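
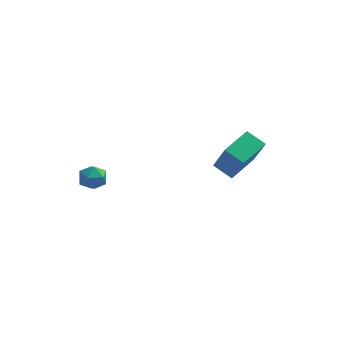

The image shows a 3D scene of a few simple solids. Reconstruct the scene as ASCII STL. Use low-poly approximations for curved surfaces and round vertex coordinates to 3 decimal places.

solid 
facet normal -0.994 -0.076 -0.078
outer loop
vertex -4.203 -3.246 -1.659
vertex -4.152 -3.967 -1.603
vertex -4.23 -3.562 -1.006
endloop
endfacet
facet normal -0.809 0.541 0.228
outer loop
vertex -4.203 -3.246 -1.659
vertex -4.23 -3.562 -1.006
vertex -3.848 -2.952 -1.098
endloop
endfacet
facet normal -0.387 0.895 -0.224
outer loop
vertex -4.203 -3.246 -1.659
vertex -3.848 -2.952 -1.098
vertex -3.534 -2.98 -1.752
endloop
endfacet
facet normal -0.310 0.496 -0.811
outer loop
vertex -4.203 -3.246 -1.659
vertex -3.534 -2.98 -1.752
vertex -3.722 -3.608 -2.064
endloop
endfacet
facet normal -0.685 -0.104 -0.721
outer loop
vertex -4.203 -3.246 -1.659
vertex -3.722 -3.608 -2.064
vertex -4.152 -3.967 -1.603
endloop
endfacet
facet normal -0.429 0.391 0.814
outer loop
vertex -3.848 -2.952 -1.098
vertex -4.23 -3.562 -1.006
vertex -3.578 -3.492 -0.696
endloop
endfacet
facet normal -0.729 -0.607 0.317
outer loop
vertex -4.23 -3.562 -1.006
vertex -4.152 -3.967 -1.603
vertex -3.766 -4.12 -1.008
endloop
endfacet
facet normal -0.230 -0.652 -0.722
outer loop
vertex -4.152 -3.967 -1.603
vertex -3.722 -3.608 -2.064
vertex -3.452 -4.148 -1.662
endloop
endfacet
facet normal 0.379 0.318 -0.869
outer loop
vertex -3.722 -3.608 -2.064
vertex -3.534 -2.98 -1.752
vertex -3.07 -3.538 -1.754
endloop
endfacet
facet normal 0.256 0.963 0.082
outer loop
vertex -3.534 -2.98 -1.752
vertex -3.848 -2.952 -1.098
vertex -3.148 -3.133 -1.157
endloop
endfacet
facet normal 0.310 -0.496 0.811
outer loop
vertex -3.097 -3.854 -1.101
vertex -3.578 -3.492 -0.696
vertex -3.766 -4.12 -1.008
endloop
endfacet
facet normal 0.387 -0.895 0.224
outer loop
vertex -3.097 -3.854 -1.101
vertex -3.766 -4.12 -1.008
vertex -3.452 -4.148 -1.662
endloop
endfacet
facet normal 0.809 -0.541 -0.228
outer loop
vertex -3.097 -3.854 -1.101
vertex -3.452 -4.148 -1.662
vertex -3.07 -3.538 -1.754
endloop
endfacet
facet normal 0.994 0.076 0.078
outer loop
vertex -3.097 -3.854 -1.101
vertex -3.07 -3.538 -1.754
vertex -3.148 -3.133 -1.157
endloop
endfacet
facet normal 0.685 0.104 0.721
outer loop
vertex -3.097 -3.854 -1.101
vertex -3.148 -3.133 -1.157
vertex -3.578 -3.492 -0.696
endloop
endfacet
facet normal -0.379 -0.318 0.869
outer loop
vertex -3.766 -4.12 -1.008
vertex -3.578 -3.492 -0.696
vertex -4.23 -3.562 -1.006
endloop
endfacet
facet normal -0.256 -0.963 -0.082
outer loop
vertex -3.452 -4.148 -1.662
vertex -3.766 -4.12 -1.008
vertex -4.152 -3.967 -1.603
endloop
endfacet
facet normal 0.429 -0.391 -0.814
outer loop
vertex -3.07 -3.538 -1.754
vertex -3.452 -4.148 -1.662
vertex -3.722 -3.608 -2.064
endloop
endfacet
facet normal 0.729 0.607 -0.317
outer loop
vertex -3.148 -3.133 -1.157
vertex -3.07 -3.538 -1.754
vertex -3.534 -2.98 -1.752
endloop
endfacet
facet normal 0.230 0.652 0.722
outer loop
vertex -3.578 -3.492 -0.696
vertex -3.148 -3.133 -1.157
vertex -3.848 -2.952 -1.098
endloop
endfacet
facet normal -0.326 0.387 -0.863
outer loop
vertex 0.989 1.561 -3.638
vertex 1.822 3.068 -3.277
vertex 1.914 1.175 -4.16
endloop
endfacet
facet normal -0.473 -0.856 -0.206
outer loop
vertex 2.538 0.432 -2.503
vertex 0.989 1.561 -3.638
vertex 1.914 1.175 -4.16
endloop
endfacet
facet normal -0.325 0.387 -0.863
outer loop
vertex 1.914 1.175 -4.16
vertex 1.822 3.068 -3.277
vertex 2.747 2.682 -3.798
endloop
endfacet
facet normal 0.819 -0.342 -0.462
outer loop
vertex 2.747 2.682 -3.798
vertex 2.538 0.432 -2.503
vertex 1.914 1.175 -4.16
endloop
endfacet
facet normal -0.819 0.342 0.462
outer loop
vertex 0.989 1.561 -3.638
vertex 2.446 2.325 -1.62
vertex 1.822 3.068 -3.277
endloop
endfacet
facet normal -0.473 -0.856 -0.206
outer loop
vertex 1.613 0.818 -1.982
vertex 0.989 1.561 -3.638
vertex 2.538 0.432 -2.503
endloop
endfacet
facet normal -0.819 0.342 0.462
outer loop
vertex 1.613 0.818 -1.982
vertex 2.446 2.325 -1.62
vertex 0.989 1.561 -3.638
endloop
endfacet
facet normal 0.473 0.857 0.206
outer loop
vertex 1.822 3.068 -3.277
vertex 2.446 2.325 -1.62
vertex 2.747 2.682 -3.798
endloop
endfacet
facet normal 0.818 -0.342 -0.462
outer loop
vertex 3.371 1.939 -2.142
vertex 2.538 0.432 -2.503
vertex 2.747 2.682 -3.798
endloop
endfacet
facet normal 0.474 0.856 0.206
outer loop
vertex 2.747 2.682 -3.798
vertex 2.446 2.325 -1.62
vertex 3.371 1.939 -2.142
endloop
endfacet
facet normal 0.325 -0.386 0.863
outer loop
vertex 3.371 1.939 -2.142
vertex 1.613 0.818 -1.982
vertex 2.538 0.432 -2.503
endloop
endfacet
facet normal 0.325 -0.387 0.863
outer loop
vertex 2.446 2.325 -1.62
vertex 1.613 0.818 -1.982
vertex 3.371 1.939 -2.142
endloop
endfacet

endsolid


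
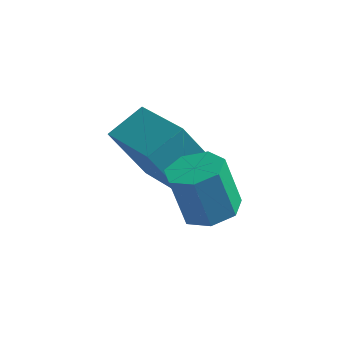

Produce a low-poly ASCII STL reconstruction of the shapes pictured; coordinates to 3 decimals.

solid 
facet normal -0.460 -0.216 0.861
outer loop
vertex -3.031 3.232 2.587
vertex -4.523 4.361 2.073
vertex -3.533 2.346 2.097
endloop
endfacet
facet normal 0.769 -0.582 0.265
outer loop
vertex -2.737 2.719 0.607
vertex -3.031 3.232 2.587
vertex -3.533 2.346 2.097
endloop
endfacet
facet normal -0.460 -0.216 0.861
outer loop
vertex -3.533 2.346 2.097
vertex -4.523 4.361 2.073
vertex -5.025 3.475 1.583
endloop
endfacet
facet normal -0.444 -0.784 -0.434
outer loop
vertex -5.025 3.475 1.583
vertex -2.737 2.719 0.607
vertex -3.533 2.346 2.097
endloop
endfacet
facet normal 0.444 0.784 0.434
outer loop
vertex -3.031 3.232 2.587
vertex -3.727 4.734 0.583
vertex -4.523 4.361 2.073
endloop
endfacet
facet normal 0.769 -0.582 0.265
outer loop
vertex -2.235 3.605 1.097
vertex -3.031 3.232 2.587
vertex -2.737 2.719 0.607
endloop
endfacet
facet normal 0.444 0.784 0.434
outer loop
vertex -2.235 3.605 1.097
vertex -3.727 4.734 0.583
vertex -3.031 3.232 2.587
endloop
endfacet
facet normal -0.769 0.582 -0.265
outer loop
vertex -4.523 4.361 2.073
vertex -3.727 4.734 0.583
vertex -5.025 3.475 1.583
endloop
endfacet
facet normal -0.444 -0.784 -0.434
outer loop
vertex -4.229 3.848 0.093
vertex -2.737 2.719 0.607
vertex -5.025 3.475 1.583
endloop
endfacet
facet normal -0.769 0.582 -0.265
outer loop
vertex -5.025 3.475 1.583
vertex -3.727 4.734 0.583
vertex -4.229 3.848 0.093
endloop
endfacet
facet normal 0.460 0.216 -0.861
outer loop
vertex -4.229 3.848 0.093
vertex -2.235 3.605 1.097
vertex -2.737 2.719 0.607
endloop
endfacet
facet normal 0.460 0.216 -0.861
outer loop
vertex -3.727 4.734 0.583
vertex -2.235 3.605 1.097
vertex -4.229 3.848 0.093
endloop
endfacet
facet normal 0.281 0.028 -0.959
outer loop
vertex -1.27 2.359 1.293
vertex -1.841 1.959 1.114
vertex -1.789 2.676 1.15
endloop
endfacet
facet normal 0.480 0.861 0.166
outer loop
vertex -1.27 2.359 1.293
vertex -1.789 2.676 1.15
vertex -1.668 2.321 2.646
endloop
endfacet
facet normal 0.480 0.861 0.166
outer loop
vertex -1.668 2.321 2.646
vertex -1.789 2.676 1.15
vertex -2.187 2.638 2.502
endloop
endfacet
facet normal -0.283 -0.028 0.959
outer loop
vertex -1.668 2.321 2.646
vertex -2.187 2.638 2.502
vertex -2.239 1.921 2.466
endloop
endfacet
facet normal 0.283 0.028 -0.959
outer loop
vertex -1.789 2.676 1.15
vertex -1.841 1.959 1.114
vertex -2.347 2.454 0.979
endloop
endfacet
facet normal -0.348 0.934 -0.076
outer loop
vertex -1.789 2.676 1.15
vertex -2.347 2.454 0.979
vertex -2.187 2.638 2.502
endloop
endfacet
facet normal -0.350 0.934 -0.076
outer loop
vertex -2.187 2.638 2.502
vertex -2.347 2.454 0.979
vertex -2.745 2.415 2.331
endloop
endfacet
facet normal -0.283 -0.028 0.959
outer loop
vertex -2.187 2.638 2.502
vertex -2.745 2.415 2.331
vertex -2.239 1.921 2.466
endloop
endfacet
facet normal 0.282 0.027 -0.959
outer loop
vertex -2.347 2.454 0.979
vertex -1.841 1.959 1.114
vertex -2.524 1.858 0.91
endloop
endfacet
facet normal -0.917 0.302 -0.261
outer loop
vertex -2.347 2.454 0.979
vertex -2.524 1.858 0.91
vertex -2.745 2.415 2.331
endloop
endfacet
facet normal -0.916 0.303 -0.261
outer loop
vertex -2.745 2.415 2.331
vertex -2.524 1.858 0.91
vertex -2.922 1.82 2.262
endloop
endfacet
facet normal -0.282 -0.027 0.959
outer loop
vertex -2.745 2.415 2.331
vertex -2.922 1.82 2.262
vertex -2.239 1.921 2.466
endloop
endfacet
facet normal 0.282 0.028 -0.959
outer loop
vertex -2.524 1.858 0.91
vertex -1.841 1.959 1.114
vertex -2.187 1.339 0.994
endloop
endfacet
facet normal -0.793 -0.555 -0.249
outer loop
vertex -2.524 1.858 0.91
vertex -2.187 1.339 0.994
vertex -2.922 1.82 2.262
endloop
endfacet
facet normal -0.793 -0.556 -0.249
outer loop
vertex -2.922 1.82 2.262
vertex -2.187 1.339 0.994
vertex -2.585 1.301 2.347
endloop
endfacet
facet normal -0.283 -0.026 0.959
outer loop
vertex -2.922 1.82 2.262
vertex -2.585 1.301 2.347
vertex -2.239 1.921 2.466
endloop
endfacet
facet normal 0.283 0.028 -0.959
outer loop
vertex -2.187 1.339 0.994
vertex -1.841 1.959 1.114
vertex -1.589 1.287 1.169
endloop
endfacet
facet normal -0.072 -0.996 -0.049
outer loop
vertex -2.187 1.339 0.994
vertex -1.589 1.287 1.169
vertex -2.585 1.301 2.347
endloop
endfacet
facet normal -0.074 -0.996 -0.050
outer loop
vertex -2.585 1.301 2.347
vertex -1.589 1.287 1.169
vertex -1.987 1.248 2.521
endloop
endfacet
facet normal -0.281 -0.027 0.959
outer loop
vertex -2.585 1.301 2.347
vertex -1.987 1.248 2.521
vertex -2.239 1.921 2.466
endloop
endfacet
facet normal 0.282 0.027 -0.959
outer loop
vertex -1.589 1.287 1.169
vertex -1.841 1.959 1.114
vertex -1.181 1.741 1.302
endloop
endfacet
facet normal 0.703 -0.686 0.187
outer loop
vertex -1.589 1.287 1.169
vertex -1.181 1.741 1.302
vertex -1.987 1.248 2.521
endloop
endfacet
facet normal 0.703 -0.686 0.187
outer loop
vertex -1.987 1.248 2.521
vertex -1.181 1.741 1.302
vertex -1.579 1.702 2.654
endloop
endfacet
facet normal -0.282 -0.027 0.959
outer loop
vertex -1.987 1.248 2.521
vertex -1.579 1.702 2.654
vertex -2.239 1.921 2.466
endloop
endfacet
facet normal 0.282 0.027 -0.959
outer loop
vertex -1.181 1.741 1.302
vertex -1.841 1.959 1.114
vertex -1.27 2.359 1.293
endloop
endfacet
facet normal 0.949 0.141 0.283
outer loop
vertex -1.181 1.741 1.302
vertex -1.27 2.359 1.293
vertex -1.579 1.702 2.654
endloop
endfacet
facet normal 0.949 0.140 0.283
outer loop
vertex -1.579 1.702 2.654
vertex -1.27 2.359 1.293
vertex -1.668 2.321 2.646
endloop
endfacet
facet normal -0.282 -0.028 0.959
outer loop
vertex -1.579 1.702 2.654
vertex -1.668 2.321 2.646
vertex -2.239 1.921 2.466
endloop
endfacet

endsolid


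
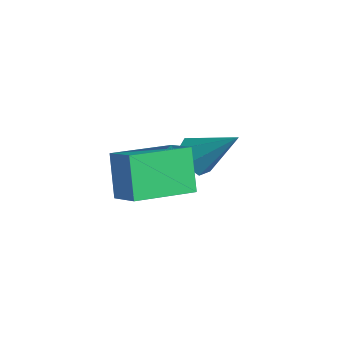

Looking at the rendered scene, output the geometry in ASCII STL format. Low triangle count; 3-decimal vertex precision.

solid 
facet normal -0.522 0.404 0.751
outer loop
vertex 0.522 -2.597 1.194
vertex 1.218 -0.739 0.678
vertex -0.456 -2.442 0.431
endloop
endfacet
facet normal -0.340 -0.906 0.252
outer loop
vertex 0.342 -3.061 -0.718
vertex 0.522 -2.597 1.194
vertex -0.456 -2.442 0.431
endloop
endfacet
facet normal -0.522 0.404 0.752
outer loop
vertex -0.456 -2.442 0.431
vertex 1.218 -0.739 0.678
vertex 0.24 -0.584 -0.084
endloop
endfacet
facet normal -0.782 0.124 -0.610
outer loop
vertex 0.24 -0.584 -0.084
vertex 0.342 -3.061 -0.718
vertex -0.456 -2.442 0.431
endloop
endfacet
facet normal 0.783 -0.124 0.610
outer loop
vertex 0.522 -2.597 1.194
vertex 2.016 -1.358 -0.471
vertex 1.218 -0.739 0.678
endloop
endfacet
facet normal -0.340 -0.906 0.252
outer loop
vertex 1.32 -3.216 0.044
vertex 0.522 -2.597 1.194
vertex 0.342 -3.061 -0.718
endloop
endfacet
facet normal 0.783 -0.124 0.610
outer loop
vertex 1.32 -3.216 0.044
vertex 2.016 -1.358 -0.471
vertex 0.522 -2.597 1.194
endloop
endfacet
facet normal 0.340 0.906 -0.252
outer loop
vertex 1.218 -0.739 0.678
vertex 2.016 -1.358 -0.471
vertex 0.24 -0.584 -0.084
endloop
endfacet
facet normal -0.783 0.124 -0.610
outer loop
vertex 1.038 -1.203 -1.234
vertex 0.342 -3.061 -0.718
vertex 0.24 -0.584 -0.084
endloop
endfacet
facet normal 0.340 0.906 -0.252
outer loop
vertex 0.24 -0.584 -0.084
vertex 2.016 -1.358 -0.471
vertex 1.038 -1.203 -1.234
endloop
endfacet
facet normal 0.521 -0.404 -0.752
outer loop
vertex 1.038 -1.203 -1.234
vertex 1.32 -3.216 0.044
vertex 0.342 -3.061 -0.718
endloop
endfacet
facet normal 0.522 -0.404 -0.751
outer loop
vertex 2.016 -1.358 -0.471
vertex 1.32 -3.216 0.044
vertex 1.038 -1.203 -1.234
endloop
endfacet
facet normal -0.600 -0.411 -0.686
outer loop
vertex 0.281 0.596 -2.594
vertex -0.281 1.011 -2.351
vertex 0.214 1.168 -2.878
endloop
endfacet
facet normal 0.950 -0.042 -0.308
outer loop
vertex 0.281 0.596 -2.594
vertex 0.214 1.168 -2.878
vertex 0.821 1.769 -1.089
endloop
endfacet
facet normal -0.599 -0.414 -0.686
outer loop
vertex 0.214 1.168 -2.878
vertex -0.281 1.011 -2.351
vertex -0.227 1.621 -2.766
endloop
endfacet
facet normal 0.592 0.682 -0.430
outer loop
vertex 0.214 1.168 -2.878
vertex -0.227 1.621 -2.766
vertex 0.821 1.769 -1.089
endloop
endfacet
facet normal -0.599 -0.413 -0.686
outer loop
vertex -0.227 1.621 -2.766
vertex -0.281 1.011 -2.351
vertex -0.709 1.615 -2.341
endloop
endfacet
facet normal -0.058 0.997 -0.052
outer loop
vertex -0.227 1.621 -2.766
vertex -0.709 1.615 -2.341
vertex 0.821 1.769 -1.089
endloop
endfacet
facet normal -0.599 -0.413 -0.686
outer loop
vertex -0.709 1.615 -2.341
vertex -0.281 1.011 -2.351
vertex -0.869 1.154 -1.924
endloop
endfacet
facet normal -0.511 0.667 0.542
outer loop
vertex -0.709 1.615 -2.341
vertex -0.869 1.154 -1.924
vertex 0.821 1.769 -1.089
endloop
endfacet
facet normal -0.599 -0.412 -0.687
outer loop
vertex -0.869 1.154 -1.924
vertex -0.281 1.011 -2.351
vertex -0.587 0.585 -1.829
endloop
endfacet
facet normal -0.425 -0.060 0.903
outer loop
vertex -0.869 1.154 -1.924
vertex -0.587 0.585 -1.829
vertex 0.821 1.769 -1.089
endloop
endfacet
facet normal -0.599 -0.411 -0.687
outer loop
vertex -0.587 0.585 -1.829
vertex -0.281 1.011 -2.351
vertex -0.075 0.337 -2.127
endloop
endfacet
facet normal 0.135 -0.635 0.760
outer loop
vertex -0.587 0.585 -1.829
vertex -0.075 0.337 -2.127
vertex 0.821 1.769 -1.089
endloop
endfacet
facet normal -0.600 -0.411 -0.686
outer loop
vertex -0.075 0.337 -2.127
vertex -0.281 1.011 -2.351
vertex 0.281 0.596 -2.594
endloop
endfacet
facet normal 0.747 -0.627 0.221
outer loop
vertex -0.075 0.337 -2.127
vertex 0.281 0.596 -2.594
vertex 0.821 1.769 -1.089
endloop
endfacet

endsolid


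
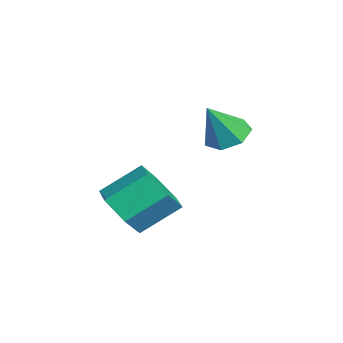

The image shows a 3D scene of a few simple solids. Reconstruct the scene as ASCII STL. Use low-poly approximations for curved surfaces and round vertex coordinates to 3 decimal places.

solid 
facet normal 0.083 -0.805 -0.587
outer loop
vertex -2.704 -0.151 -3.363
vertex -3.77 -0.205 -3.439
vertex -3.211 0.369 -4.148
endloop
endfacet
facet normal 0.877 0.339 -0.342
outer loop
vertex -2.704 -0.151 -3.363
vertex -3.211 0.369 -4.148
vertex -2.844 1.218 -2.365
endloop
endfacet
facet normal 0.877 0.338 -0.342
outer loop
vertex -2.844 1.218 -2.365
vertex -3.211 0.369 -4.148
vertex -3.351 1.738 -3.151
endloop
endfacet
facet normal -0.082 0.806 0.586
outer loop
vertex -2.844 1.218 -2.365
vertex -3.351 1.738 -3.151
vertex -3.91 1.165 -2.441
endloop
endfacet
facet normal 0.082 -0.805 -0.587
outer loop
vertex -3.211 0.369 -4.148
vertex -3.77 -0.205 -3.439
vertex -4.277 0.316 -4.224
endloop
endfacet
facet normal 0.028 0.590 -0.807
outer loop
vertex -3.211 0.369 -4.148
vertex -4.277 0.316 -4.224
vertex -3.351 1.738 -3.151
endloop
endfacet
facet normal 0.028 0.590 -0.807
outer loop
vertex -3.351 1.738 -3.151
vertex -4.277 0.316 -4.224
vertex -4.417 1.685 -3.227
endloop
endfacet
facet normal -0.082 0.806 0.586
outer loop
vertex -3.351 1.738 -3.151
vertex -4.417 1.685 -3.227
vertex -3.91 1.165 -2.441
endloop
endfacet
facet normal 0.082 -0.805 -0.587
outer loop
vertex -4.277 0.316 -4.224
vertex -3.77 -0.205 -3.439
vertex -4.836 -0.258 -3.515
endloop
endfacet
facet normal -0.849 0.252 -0.465
outer loop
vertex -4.277 0.316 -4.224
vertex -4.836 -0.258 -3.515
vertex -4.417 1.685 -3.227
endloop
endfacet
facet normal -0.849 0.252 -0.465
outer loop
vertex -4.417 1.685 -3.227
vertex -4.836 -0.258 -3.515
vertex -4.976 1.111 -2.517
endloop
endfacet
facet normal -0.083 0.806 0.586
outer loop
vertex -4.417 1.685 -3.227
vertex -4.976 1.111 -2.517
vertex -3.91 1.165 -2.441
endloop
endfacet
facet normal 0.082 -0.806 -0.586
outer loop
vertex -4.836 -0.258 -3.515
vertex -3.77 -0.205 -3.439
vertex -4.329 -0.778 -2.729
endloop
endfacet
facet normal -0.877 -0.339 0.342
outer loop
vertex -4.836 -0.258 -3.515
vertex -4.329 -0.778 -2.729
vertex -4.976 1.111 -2.517
endloop
endfacet
facet normal -0.877 -0.339 0.342
outer loop
vertex -4.976 1.111 -2.517
vertex -4.329 -0.778 -2.729
vertex -4.469 0.591 -1.732
endloop
endfacet
facet normal -0.083 0.805 0.587
outer loop
vertex -4.976 1.111 -2.517
vertex -4.469 0.591 -1.732
vertex -3.91 1.165 -2.441
endloop
endfacet
facet normal 0.082 -0.806 -0.586
outer loop
vertex -4.329 -0.778 -2.729
vertex -3.77 -0.205 -3.439
vertex -3.263 -0.725 -2.653
endloop
endfacet
facet normal -0.028 -0.590 0.807
outer loop
vertex -4.329 -0.778 -2.729
vertex -3.263 -0.725 -2.653
vertex -4.469 0.591 -1.732
endloop
endfacet
facet normal -0.028 -0.590 0.807
outer loop
vertex -4.469 0.591 -1.732
vertex -3.263 -0.725 -2.653
vertex -3.403 0.644 -1.656
endloop
endfacet
facet normal -0.082 0.805 0.587
outer loop
vertex -4.469 0.591 -1.732
vertex -3.403 0.644 -1.656
vertex -3.91 1.165 -2.441
endloop
endfacet
facet normal 0.083 -0.806 -0.586
outer loop
vertex -3.263 -0.725 -2.653
vertex -3.77 -0.205 -3.439
vertex -2.704 -0.151 -3.363
endloop
endfacet
facet normal 0.849 -0.252 0.465
outer loop
vertex -3.263 -0.725 -2.653
vertex -2.704 -0.151 -3.363
vertex -3.403 0.644 -1.656
endloop
endfacet
facet normal 0.849 -0.252 0.465
outer loop
vertex -3.403 0.644 -1.656
vertex -2.704 -0.151 -3.363
vertex -2.844 1.218 -2.365
endloop
endfacet
facet normal -0.082 0.805 0.587
outer loop
vertex -3.403 0.644 -1.656
vertex -2.844 1.218 -2.365
vertex -3.91 1.165 -2.441
endloop
endfacet
facet normal -0.280 0.459 -0.843
outer loop
vertex -3.307 2.94 -0.715
vertex -3.975 3.26 -0.319
vertex -3.206 3.588 -0.396
endloop
endfacet
facet normal 0.979 -0.190 0.076
outer loop
vertex -3.307 2.94 -0.715
vertex -3.206 3.588 -0.396
vertex -3.525 2.52 1.039
endloop
endfacet
facet normal -0.281 0.460 -0.842
outer loop
vertex -3.206 3.588 -0.396
vertex -3.975 3.26 -0.319
vertex -3.684 3.988 -0.018
endloop
endfacet
facet normal 0.754 0.436 0.492
outer loop
vertex -3.206 3.588 -0.396
vertex -3.684 3.988 -0.018
vertex -3.525 2.52 1.039
endloop
endfacet
facet normal -0.280 0.460 -0.843
outer loop
vertex -3.684 3.988 -0.018
vertex -3.975 3.26 -0.319
vertex -4.382 3.84 0.133
endloop
endfacet
facet normal 0.050 0.587 0.808
outer loop
vertex -3.684 3.988 -0.018
vertex -4.382 3.84 0.133
vertex -3.525 2.52 1.039
endloop
endfacet
facet normal -0.281 0.460 -0.843
outer loop
vertex -4.382 3.84 0.133
vertex -3.975 3.26 -0.319
vertex -4.773 3.255 -0.056
endloop
endfacet
facet normal -0.601 0.148 0.785
outer loop
vertex -4.382 3.84 0.133
vertex -4.773 3.255 -0.056
vertex -3.525 2.52 1.039
endloop
endfacet
facet normal -0.281 0.460 -0.843
outer loop
vertex -4.773 3.255 -0.056
vertex -3.975 3.26 -0.319
vertex -4.564 2.673 -0.443
endloop
endfacet
facet normal -0.710 -0.548 0.441
outer loop
vertex -4.773 3.255 -0.056
vertex -4.564 2.673 -0.443
vertex -3.525 2.52 1.039
endloop
endfacet
facet normal -0.280 0.459 -0.843
outer loop
vertex -4.564 2.673 -0.443
vertex -3.975 3.26 -0.319
vertex -3.912 2.533 -0.736
endloop
endfacet
facet normal -0.195 -0.980 0.035
outer loop
vertex -4.564 2.673 -0.443
vertex -3.912 2.533 -0.736
vertex -3.525 2.52 1.039
endloop
endfacet
facet normal -0.280 0.459 -0.843
outer loop
vertex -3.912 2.533 -0.736
vertex -3.975 3.26 -0.319
vertex -3.307 2.94 -0.715
endloop
endfacet
facet normal 0.557 -0.821 -0.127
outer loop
vertex -3.912 2.533 -0.736
vertex -3.307 2.94 -0.715
vertex -3.525 2.52 1.039
endloop
endfacet

endsolid


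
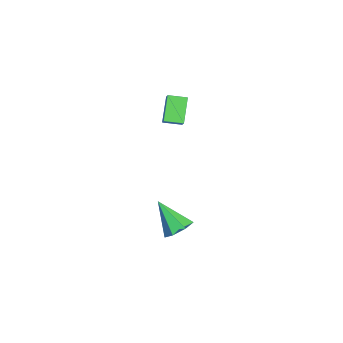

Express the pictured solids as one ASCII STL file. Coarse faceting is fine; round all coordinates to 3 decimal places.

solid 
facet normal 0.451 0.542 -0.709
outer loop
vertex 4.673 -1.197 -4.558
vertex 4.26 -0.513 -4.298
vertex 5.007 -0.802 -4.044
endloop
endfacet
facet normal 0.546 -0.797 0.258
outer loop
vertex 4.673 -1.197 -4.558
vertex 5.007 -0.802 -4.044
vertex 3.4 -1.547 -2.942
endloop
endfacet
facet normal 0.451 0.541 -0.710
outer loop
vertex 5.007 -0.802 -4.044
vertex 4.26 -0.513 -4.298
vertex 4.779 -0.189 -3.722
endloop
endfacet
facet normal 0.611 -0.178 0.771
outer loop
vertex 5.007 -0.802 -4.044
vertex 4.779 -0.189 -3.722
vertex 3.4 -1.547 -2.942
endloop
endfacet
facet normal 0.451 0.541 -0.710
outer loop
vertex 4.779 -0.189 -3.722
vertex 4.26 -0.513 -4.298
vertex 4.16 0.18 -3.834
endloop
endfacet
facet normal 0.091 0.425 0.901
outer loop
vertex 4.779 -0.189 -3.722
vertex 4.16 0.18 -3.834
vertex 3.4 -1.547 -2.942
endloop
endfacet
facet normal 0.451 0.541 -0.710
outer loop
vertex 4.16 0.18 -3.834
vertex 4.26 -0.513 -4.298
vertex 3.617 0.027 -4.295
endloop
endfacet
facet normal -0.623 0.558 0.549
outer loop
vertex 4.16 0.18 -3.834
vertex 3.617 0.027 -4.295
vertex 3.4 -1.547 -2.942
endloop
endfacet
facet normal 0.451 0.541 -0.710
outer loop
vertex 3.617 0.027 -4.295
vertex 4.26 -0.513 -4.298
vertex 3.558 -0.533 -4.759
endloop
endfacet
facet normal -0.993 0.120 -0.019
outer loop
vertex 3.617 0.027 -4.295
vertex 3.558 -0.533 -4.759
vertex 3.4 -1.547 -2.942
endloop
endfacet
facet normal 0.451 0.541 -0.710
outer loop
vertex 3.558 -0.533 -4.759
vertex 4.26 -0.513 -4.298
vertex 4.028 -1.077 -4.875
endloop
endfacet
facet normal -0.739 -0.559 -0.376
outer loop
vertex 3.558 -0.533 -4.759
vertex 4.028 -1.077 -4.875
vertex 3.4 -1.547 -2.942
endloop
endfacet
facet normal 0.450 0.542 -0.710
outer loop
vertex 4.028 -1.077 -4.875
vertex 4.26 -0.513 -4.298
vertex 4.673 -1.197 -4.558
endloop
endfacet
facet normal -0.055 -0.966 -0.253
outer loop
vertex 4.028 -1.077 -4.875
vertex 4.673 -1.197 -4.558
vertex 3.4 -1.547 -2.942
endloop
endfacet
facet normal -0.687 -0.100 -0.720
outer loop
vertex 0.469 -1.199 2.527
vertex 0.483 -0.24 2.381
vertex 1.559 -1.369 1.511
endloop
endfacet
facet normal -0.015 -0.989 0.150
outer loop
vertex 2.177 -1.28 2.159
vertex 0.469 -1.199 2.527
vertex 1.559 -1.369 1.511
endloop
endfacet
facet normal -0.687 -0.100 -0.720
outer loop
vertex 1.559 -1.369 1.511
vertex 0.483 -0.24 2.381
vertex 1.573 -0.41 1.365
endloop
endfacet
facet normal 0.727 -0.114 -0.677
outer loop
vertex 1.573 -0.41 1.365
vertex 2.177 -1.28 2.159
vertex 1.559 -1.369 1.511
endloop
endfacet
facet normal -0.727 0.114 0.677
outer loop
vertex 0.469 -1.199 2.527
vertex 1.101 -0.151 3.029
vertex 0.483 -0.24 2.381
endloop
endfacet
facet normal -0.015 -0.989 0.150
outer loop
vertex 1.087 -1.11 3.175
vertex 0.469 -1.199 2.527
vertex 2.177 -1.28 2.159
endloop
endfacet
facet normal -0.727 0.114 0.677
outer loop
vertex 1.087 -1.11 3.175
vertex 1.101 -0.151 3.029
vertex 0.469 -1.199 2.527
endloop
endfacet
facet normal 0.015 0.989 -0.150
outer loop
vertex 0.483 -0.24 2.381
vertex 1.101 -0.151 3.029
vertex 1.573 -0.41 1.365
endloop
endfacet
facet normal 0.727 -0.114 -0.677
outer loop
vertex 2.191 -0.321 2.013
vertex 2.177 -1.28 2.159
vertex 1.573 -0.41 1.365
endloop
endfacet
facet normal 0.015 0.989 -0.150
outer loop
vertex 1.573 -0.41 1.365
vertex 1.101 -0.151 3.029
vertex 2.191 -0.321 2.013
endloop
endfacet
facet normal 0.687 0.100 0.720
outer loop
vertex 2.191 -0.321 2.013
vertex 1.087 -1.11 3.175
vertex 2.177 -1.28 2.159
endloop
endfacet
facet normal 0.687 0.100 0.720
outer loop
vertex 1.101 -0.151 3.029
vertex 1.087 -1.11 3.175
vertex 2.191 -0.321 2.013
endloop
endfacet

endsolid


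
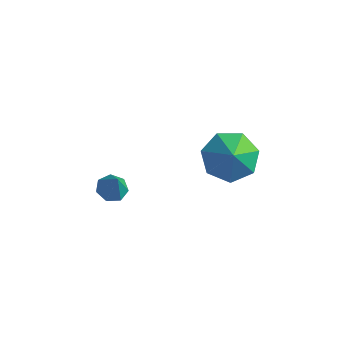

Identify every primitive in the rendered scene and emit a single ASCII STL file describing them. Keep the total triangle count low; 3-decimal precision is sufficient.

solid 
facet normal -0.372 0.169 -0.913
outer loop
vertex -1.276 -0.172 -2.935
vertex -1.829 0.019 -2.674
vertex -1.314 0.37 -2.819
endloop
endfacet
facet normal 0.995 0.051 0.086
outer loop
vertex -1.276 -0.172 -2.935
vertex -1.314 0.37 -2.819
vertex -1.391 -0.179 -1.606
endloop
endfacet
facet normal -0.372 0.169 -0.913
outer loop
vertex -1.314 0.37 -2.819
vertex -1.829 0.019 -2.674
vertex -1.739 0.648 -2.594
endloop
endfacet
facet normal 0.636 0.687 0.351
outer loop
vertex -1.314 0.37 -2.819
vertex -1.739 0.648 -2.594
vertex -1.391 -0.179 -1.606
endloop
endfacet
facet normal -0.375 0.170 -0.912
outer loop
vertex -1.739 0.648 -2.594
vertex -1.829 0.019 -2.674
vertex -2.232 0.451 -2.428
endloop
endfacet
facet normal -0.079 0.751 0.656
outer loop
vertex -1.739 0.648 -2.594
vertex -2.232 0.451 -2.428
vertex -1.391 -0.179 -1.606
endloop
endfacet
facet normal -0.374 0.170 -0.912
outer loop
vertex -2.232 0.451 -2.428
vertex -1.829 0.019 -2.674
vertex -2.421 -0.071 -2.448
endloop
endfacet
facet normal -0.609 0.191 0.770
outer loop
vertex -2.232 0.451 -2.428
vertex -2.421 -0.071 -2.448
vertex -1.391 -0.179 -1.606
endloop
endfacet
facet normal -0.374 0.168 -0.912
outer loop
vertex -2.421 -0.071 -2.448
vertex -1.829 0.019 -2.674
vertex -2.164 -0.525 -2.637
endloop
endfacet
facet normal -0.556 -0.568 0.607
outer loop
vertex -2.421 -0.071 -2.448
vertex -2.164 -0.525 -2.637
vertex -1.391 -0.179 -1.606
endloop
endfacet
facet normal -0.374 0.168 -0.912
outer loop
vertex -2.164 -0.525 -2.637
vertex -1.829 0.019 -2.674
vertex -1.655 -0.57 -2.854
endloop
endfacet
facet normal 0.040 -0.956 0.291
outer loop
vertex -2.164 -0.525 -2.637
vertex -1.655 -0.57 -2.854
vertex -1.391 -0.179 -1.606
endloop
endfacet
facet normal -0.372 0.169 -0.913
outer loop
vertex -1.655 -0.57 -2.854
vertex -1.829 0.019 -2.674
vertex -1.276 -0.172 -2.935
endloop
endfacet
facet normal 0.729 -0.682 0.059
outer loop
vertex -1.655 -0.57 -2.854
vertex -1.276 -0.172 -2.935
vertex -1.391 -0.179 -1.606
endloop
endfacet
facet normal -0.426 0.483 -0.765
outer loop
vertex 3.263 0.427 0.719
vertex 2.773 1.094 1.413
vertex 3.74 1.203 0.943
endloop
endfacet
facet normal 0.854 -0.519 -0.020
outer loop
vertex 3.263 0.427 0.719
vertex 3.74 1.203 0.943
vertex 3.327 0.466 2.407
endloop
endfacet
facet normal -0.426 0.483 -0.765
outer loop
vertex 3.74 1.203 0.943
vertex 2.773 1.094 1.413
vertex 3.488 1.896 1.521
endloop
endfacet
facet normal 0.947 0.086 0.310
outer loop
vertex 3.74 1.203 0.943
vertex 3.488 1.896 1.521
vertex 3.327 0.466 2.407
endloop
endfacet
facet normal -0.427 0.483 -0.765
outer loop
vertex 3.488 1.896 1.521
vertex 2.773 1.094 1.413
vertex 2.699 1.986 2.018
endloop
endfacet
facet normal 0.520 0.407 0.751
outer loop
vertex 3.488 1.896 1.521
vertex 2.699 1.986 2.018
vertex 3.327 0.466 2.407
endloop
endfacet
facet normal -0.426 0.483 -0.765
outer loop
vertex 2.699 1.986 2.018
vertex 2.773 1.094 1.413
vertex 1.965 1.404 2.059
endloop
endfacet
facet normal -0.108 0.204 0.973
outer loop
vertex 2.699 1.986 2.018
vertex 1.965 1.404 2.059
vertex 3.327 0.466 2.407
endloop
endfacet
facet normal -0.426 0.484 -0.765
outer loop
vertex 1.965 1.404 2.059
vertex 2.773 1.094 1.413
vertex 1.84 0.589 1.613
endloop
endfacet
facet normal -0.461 -0.370 0.806
outer loop
vertex 1.965 1.404 2.059
vertex 1.84 0.589 1.613
vertex 3.327 0.466 2.407
endloop
endfacet
facet normal -0.426 0.483 -0.765
outer loop
vertex 1.84 0.589 1.613
vertex 2.773 1.094 1.413
vertex 2.418 0.154 1.017
endloop
endfacet
facet normal -0.275 -0.884 0.378
outer loop
vertex 1.84 0.589 1.613
vertex 2.418 0.154 1.017
vertex 3.327 0.466 2.407
endloop
endfacet
facet normal -0.426 0.483 -0.765
outer loop
vertex 2.418 0.154 1.017
vertex 2.773 1.094 1.413
vertex 3.263 0.427 0.719
endloop
endfacet
facet normal 0.311 -0.950 0.010
outer loop
vertex 2.418 0.154 1.017
vertex 3.263 0.427 0.719
vertex 3.327 0.466 2.407
endloop
endfacet

endsolid


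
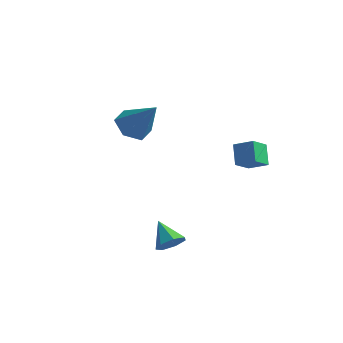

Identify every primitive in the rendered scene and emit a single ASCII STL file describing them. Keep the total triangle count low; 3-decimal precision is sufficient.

solid 
facet normal -0.899 -0.085 -0.429
outer loop
vertex 2.651 2.456 -0.231
vertex 2.168 3.201 0.635
vertex 2.893 3.425 -0.931
endloop
endfacet
facet normal 0.389 -0.601 -0.698
outer loop
vertex 3.892 3.519 -0.455
vertex 2.651 2.456 -0.231
vertex 2.893 3.425 -0.931
endloop
endfacet
facet normal -0.899 -0.085 -0.429
outer loop
vertex 2.893 3.425 -0.931
vertex 2.168 3.201 0.635
vertex 2.41 4.17 -0.065
endloop
endfacet
facet normal 0.198 0.795 -0.573
outer loop
vertex 2.41 4.17 -0.065
vertex 3.892 3.519 -0.455
vertex 2.893 3.425 -0.931
endloop
endfacet
facet normal -0.198 -0.795 0.573
outer loop
vertex 2.651 2.456 -0.231
vertex 3.167 3.295 1.111
vertex 2.168 3.201 0.635
endloop
endfacet
facet normal 0.389 -0.601 -0.698
outer loop
vertex 3.65 2.55 0.245
vertex 2.651 2.456 -0.231
vertex 3.892 3.519 -0.455
endloop
endfacet
facet normal -0.198 -0.795 0.573
outer loop
vertex 3.65 2.55 0.245
vertex 3.167 3.295 1.111
vertex 2.651 2.456 -0.231
endloop
endfacet
facet normal -0.389 0.601 0.698
outer loop
vertex 2.168 3.201 0.635
vertex 3.167 3.295 1.111
vertex 2.41 4.17 -0.065
endloop
endfacet
facet normal 0.198 0.795 -0.573
outer loop
vertex 3.409 4.264 0.411
vertex 3.892 3.519 -0.455
vertex 2.41 4.17 -0.065
endloop
endfacet
facet normal -0.389 0.601 0.698
outer loop
vertex 2.41 4.17 -0.065
vertex 3.167 3.295 1.111
vertex 3.409 4.264 0.411
endloop
endfacet
facet normal 0.899 0.085 0.429
outer loop
vertex 3.409 4.264 0.411
vertex 3.65 2.55 0.245
vertex 3.892 3.519 -0.455
endloop
endfacet
facet normal 0.899 0.085 0.429
outer loop
vertex 3.167 3.295 1.111
vertex 3.65 2.55 0.245
vertex 3.409 4.264 0.411
endloop
endfacet
facet normal 0.691 -0.434 -0.578
outer loop
vertex 2.632 -2.62 -2.277
vertex 2.078 -2.879 -2.745
vertex 2.465 -2.214 -2.781
endloop
endfacet
facet normal 0.319 0.787 0.528
outer loop
vertex 2.632 -2.62 -2.277
vertex 2.465 -2.214 -2.781
vertex 1.062 -2.241 -1.895
endloop
endfacet
facet normal 0.691 -0.433 -0.579
outer loop
vertex 2.465 -2.214 -2.781
vertex 2.078 -2.879 -2.745
vertex 2.006 -2.309 -3.258
endloop
endfacet
facet normal -0.089 0.990 -0.111
outer loop
vertex 2.465 -2.214 -2.781
vertex 2.006 -2.309 -3.258
vertex 1.062 -2.241 -1.895
endloop
endfacet
facet normal 0.691 -0.433 -0.579
outer loop
vertex 2.006 -2.309 -3.258
vertex 2.078 -2.879 -2.745
vertex 1.602 -2.833 -3.348
endloop
endfacet
facet normal -0.652 0.586 -0.481
outer loop
vertex 2.006 -2.309 -3.258
vertex 1.602 -2.833 -3.348
vertex 1.062 -2.241 -1.895
endloop
endfacet
facet normal 0.691 -0.433 -0.579
outer loop
vertex 1.602 -2.833 -3.348
vertex 2.078 -2.879 -2.745
vertex 1.556 -3.391 -2.985
endloop
endfacet
facet normal -0.946 -0.119 -0.303
outer loop
vertex 1.602 -2.833 -3.348
vertex 1.556 -3.391 -2.985
vertex 1.062 -2.241 -1.895
endloop
endfacet
facet normal 0.691 -0.433 -0.579
outer loop
vertex 1.556 -3.391 -2.985
vertex 2.078 -2.879 -2.745
vertex 1.903 -3.564 -2.441
endloop
endfacet
facet normal -0.750 -0.596 0.289
outer loop
vertex 1.556 -3.391 -2.985
vertex 1.903 -3.564 -2.441
vertex 1.062 -2.241 -1.895
endloop
endfacet
facet normal 0.691 -0.433 -0.579
outer loop
vertex 1.903 -3.564 -2.441
vertex 2.078 -2.879 -2.745
vertex 2.382 -3.221 -2.126
endloop
endfacet
facet normal -0.211 -0.485 0.849
outer loop
vertex 1.903 -3.564 -2.441
vertex 2.382 -3.221 -2.126
vertex 1.062 -2.241 -1.895
endloop
endfacet
facet normal 0.691 -0.433 -0.579
outer loop
vertex 2.382 -3.221 -2.126
vertex 2.078 -2.879 -2.745
vertex 2.632 -2.62 -2.277
endloop
endfacet
facet normal 0.264 0.130 0.956
outer loop
vertex 2.382 -3.221 -2.126
vertex 2.632 -2.62 -2.277
vertex 1.062 -2.241 -1.895
endloop
endfacet
facet normal -0.632 0.076 -0.771
outer loop
vertex -1.303 1.459 1.56
vertex -1.966 0.853 2.044
vertex -2.007 1.864 2.177
endloop
endfacet
facet normal 0.565 0.818 0.107
outer loop
vertex -1.303 1.459 1.56
vertex -2.007 1.864 2.177
vertex -0.594 0.687 3.716
endloop
endfacet
facet normal -0.632 0.076 -0.771
outer loop
vertex -2.007 1.864 2.177
vertex -1.966 0.853 2.044
vertex -2.67 1.258 2.661
endloop
endfacet
facet normal -0.152 0.713 0.685
outer loop
vertex -2.007 1.864 2.177
vertex -2.67 1.258 2.661
vertex -0.594 0.687 3.716
endloop
endfacet
facet normal -0.632 0.077 -0.771
outer loop
vertex -2.67 1.258 2.661
vertex -1.966 0.853 2.044
vertex -2.629 0.248 2.527
endloop
endfacet
facet normal -0.478 -0.135 0.868
outer loop
vertex -2.67 1.258 2.661
vertex -2.629 0.248 2.527
vertex -0.594 0.687 3.716
endloop
endfacet
facet normal -0.632 0.077 -0.771
outer loop
vertex -2.629 0.248 2.527
vertex -1.966 0.853 2.044
vertex -1.925 -0.157 1.91
endloop
endfacet
facet normal -0.088 -0.876 0.474
outer loop
vertex -2.629 0.248 2.527
vertex -1.925 -0.157 1.91
vertex -0.594 0.687 3.716
endloop
endfacet
facet normal -0.633 0.077 -0.771
outer loop
vertex -1.925 -0.157 1.91
vertex -1.966 0.853 2.044
vertex -1.262 0.448 1.426
endloop
endfacet
facet normal 0.628 -0.771 -0.103
outer loop
vertex -1.925 -0.157 1.91
vertex -1.262 0.448 1.426
vertex -0.594 0.687 3.716
endloop
endfacet
facet normal -0.633 0.077 -0.771
outer loop
vertex -1.262 0.448 1.426
vertex -1.966 0.853 2.044
vertex -1.303 1.459 1.56
endloop
endfacet
facet normal 0.955 0.077 -0.287
outer loop
vertex -1.262 0.448 1.426
vertex -1.303 1.459 1.56
vertex -0.594 0.687 3.716
endloop
endfacet

endsolid


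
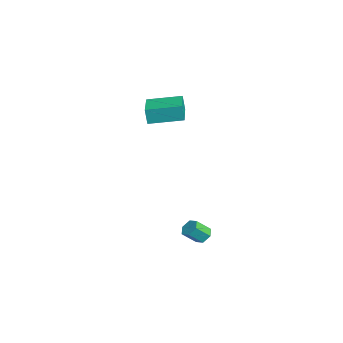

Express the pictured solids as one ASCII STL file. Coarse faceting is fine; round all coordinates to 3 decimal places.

solid 
facet normal -0.973 0.209 -0.101
outer loop
vertex -4.408 0.064 2.914
vertex -4.044 1.89 3.177
vertex -4.288 0.174 1.988
endloop
endfacet
facet normal -0.194 -0.971 -0.140
outer loop
vertex -2.216 -0.27 2.203
vertex -4.408 0.064 2.914
vertex -4.288 0.174 1.988
endloop
endfacet
facet normal -0.973 0.209 -0.101
outer loop
vertex -4.288 0.174 1.988
vertex -4.044 1.89 3.177
vertex -3.924 1.999 2.251
endloop
endfacet
facet normal 0.127 0.117 -0.985
outer loop
vertex -3.924 1.999 2.251
vertex -2.216 -0.27 2.203
vertex -4.288 0.174 1.988
endloop
endfacet
facet normal -0.127 -0.117 0.985
outer loop
vertex -4.408 0.064 2.914
vertex -1.972 1.446 3.392
vertex -4.044 1.89 3.177
endloop
endfacet
facet normal -0.193 -0.971 -0.139
outer loop
vertex -2.336 -0.379 3.129
vertex -4.408 0.064 2.914
vertex -2.216 -0.27 2.203
endloop
endfacet
facet normal -0.127 -0.117 0.985
outer loop
vertex -2.336 -0.379 3.129
vertex -1.972 1.446 3.392
vertex -4.408 0.064 2.914
endloop
endfacet
facet normal 0.194 0.971 0.139
outer loop
vertex -4.044 1.89 3.177
vertex -1.972 1.446 3.392
vertex -3.924 1.999 2.251
endloop
endfacet
facet normal 0.127 0.117 -0.985
outer loop
vertex -1.852 1.556 2.466
vertex -2.216 -0.27 2.203
vertex -3.924 1.999 2.251
endloop
endfacet
facet normal 0.193 0.971 0.140
outer loop
vertex -3.924 1.999 2.251
vertex -1.972 1.446 3.392
vertex -1.852 1.556 2.466
endloop
endfacet
facet normal 0.973 -0.209 0.102
outer loop
vertex -1.852 1.556 2.466
vertex -2.336 -0.379 3.129
vertex -2.216 -0.27 2.203
endloop
endfacet
facet normal 0.973 -0.209 0.101
outer loop
vertex -1.972 1.446 3.392
vertex -2.336 -0.379 3.129
vertex -1.852 1.556 2.466
endloop
endfacet
facet normal -0.118 0.719 -0.685
outer loop
vertex 3.777 1.711 -2.829
vertex 3.329 1.467 -3.008
vertex 3.297 1.836 -2.615
endloop
endfacet
facet normal 0.444 0.654 0.613
outer loop
vertex 3.777 1.711 -2.829
vertex 3.297 1.836 -2.615
vertex 3.898 0.976 -2.133
endloop
endfacet
facet normal 0.445 0.654 0.612
outer loop
vertex 3.898 0.976 -2.133
vertex 3.297 1.836 -2.615
vertex 3.418 1.101 -1.918
endloop
endfacet
facet normal 0.118 -0.721 0.683
outer loop
vertex 3.898 0.976 -2.133
vertex 3.418 1.101 -1.918
vertex 3.451 0.733 -2.312
endloop
endfacet
facet normal -0.118 0.719 -0.685
outer loop
vertex 3.297 1.836 -2.615
vertex 3.329 1.467 -3.008
vertex 2.85 1.592 -2.794
endloop
endfacet
facet normal -0.548 0.526 0.650
outer loop
vertex 3.297 1.836 -2.615
vertex 2.85 1.592 -2.794
vertex 3.418 1.101 -1.918
endloop
endfacet
facet normal -0.548 0.526 0.650
outer loop
vertex 3.418 1.101 -1.918
vertex 2.85 1.592 -2.794
vertex 2.971 0.857 -2.097
endloop
endfacet
facet normal 0.120 -0.721 0.683
outer loop
vertex 3.418 1.101 -1.918
vertex 2.971 0.857 -2.097
vertex 3.451 0.733 -2.312
endloop
endfacet
facet normal -0.118 0.720 -0.684
outer loop
vertex 2.85 1.592 -2.794
vertex 3.329 1.467 -3.008
vertex 2.882 1.224 -3.187
endloop
endfacet
facet normal -0.991 -0.127 0.038
outer loop
vertex 2.85 1.592 -2.794
vertex 2.882 1.224 -3.187
vertex 2.971 0.857 -2.097
endloop
endfacet
facet normal -0.991 -0.127 0.038
outer loop
vertex 2.971 0.857 -2.097
vertex 2.882 1.224 -3.187
vertex 3.003 0.489 -2.491
endloop
endfacet
facet normal 0.120 -0.721 0.683
outer loop
vertex 2.971 0.857 -2.097
vertex 3.003 0.489 -2.491
vertex 3.451 0.733 -2.312
endloop
endfacet
facet normal -0.118 0.721 -0.683
outer loop
vertex 2.882 1.224 -3.187
vertex 3.329 1.467 -3.008
vertex 3.362 1.099 -3.402
endloop
endfacet
facet normal -0.445 -0.653 -0.613
outer loop
vertex 2.882 1.224 -3.187
vertex 3.362 1.099 -3.402
vertex 3.003 0.489 -2.491
endloop
endfacet
facet normal -0.444 -0.654 -0.613
outer loop
vertex 3.003 0.489 -2.491
vertex 3.362 1.099 -3.402
vertex 3.483 0.364 -2.705
endloop
endfacet
facet normal 0.118 -0.719 0.685
outer loop
vertex 3.003 0.489 -2.491
vertex 3.483 0.364 -2.705
vertex 3.451 0.733 -2.312
endloop
endfacet
facet normal -0.120 0.721 -0.683
outer loop
vertex 3.362 1.099 -3.402
vertex 3.329 1.467 -3.008
vertex 3.809 1.343 -3.223
endloop
endfacet
facet normal 0.548 -0.526 -0.650
outer loop
vertex 3.362 1.099 -3.402
vertex 3.809 1.343 -3.223
vertex 3.483 0.364 -2.705
endloop
endfacet
facet normal 0.548 -0.526 -0.650
outer loop
vertex 3.483 0.364 -2.705
vertex 3.809 1.343 -3.223
vertex 3.93 0.608 -2.526
endloop
endfacet
facet normal 0.118 -0.719 0.685
outer loop
vertex 3.483 0.364 -2.705
vertex 3.93 0.608 -2.526
vertex 3.451 0.733 -2.312
endloop
endfacet
facet normal -0.120 0.721 -0.683
outer loop
vertex 3.809 1.343 -3.223
vertex 3.329 1.467 -3.008
vertex 3.777 1.711 -2.829
endloop
endfacet
facet normal 0.991 0.127 -0.038
outer loop
vertex 3.809 1.343 -3.223
vertex 3.777 1.711 -2.829
vertex 3.93 0.608 -2.526
endloop
endfacet
facet normal 0.991 0.127 -0.038
outer loop
vertex 3.93 0.608 -2.526
vertex 3.777 1.711 -2.829
vertex 3.898 0.976 -2.133
endloop
endfacet
facet normal 0.118 -0.720 0.684
outer loop
vertex 3.93 0.608 -2.526
vertex 3.898 0.976 -2.133
vertex 3.451 0.733 -2.312
endloop
endfacet

endsolid


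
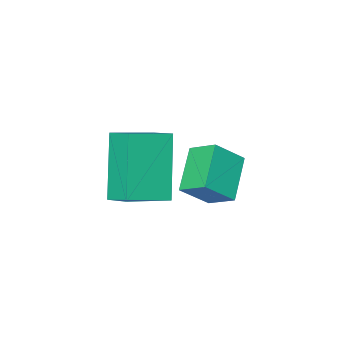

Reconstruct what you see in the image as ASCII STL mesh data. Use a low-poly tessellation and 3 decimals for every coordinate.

solid 
facet normal -0.673 -0.522 0.524
outer loop
vertex 0.174 -2.024 2.99
vertex -0.063 -1.201 3.506
vertex -0.667 -1.757 2.177
endloop
endfacet
facet normal 0.237 -0.824 -0.515
outer loop
vertex 0.363 -0.959 1.374
vertex 0.174 -2.024 2.99
vertex -0.667 -1.757 2.177
endloop
endfacet
facet normal -0.673 -0.521 0.524
outer loop
vertex -0.667 -1.757 2.177
vertex -0.063 -1.201 3.506
vertex -0.904 -0.933 2.692
endloop
endfacet
facet normal -0.701 0.222 -0.678
outer loop
vertex -0.904 -0.933 2.692
vertex 0.363 -0.959 1.374
vertex -0.667 -1.757 2.177
endloop
endfacet
facet normal 0.701 -0.223 0.678
outer loop
vertex 0.174 -2.024 2.99
vertex 0.967 -0.403 2.703
vertex -0.063 -1.201 3.506
endloop
endfacet
facet normal 0.236 -0.824 -0.515
outer loop
vertex 1.204 -1.227 2.188
vertex 0.174 -2.024 2.99
vertex 0.363 -0.959 1.374
endloop
endfacet
facet normal 0.700 -0.223 0.678
outer loop
vertex 1.204 -1.227 2.188
vertex 0.967 -0.403 2.703
vertex 0.174 -2.024 2.99
endloop
endfacet
facet normal -0.236 0.824 0.515
outer loop
vertex -0.063 -1.201 3.506
vertex 0.967 -0.403 2.703
vertex -0.904 -0.933 2.692
endloop
endfacet
facet normal -0.701 0.223 -0.678
outer loop
vertex 0.126 -0.136 1.89
vertex 0.363 -0.959 1.374
vertex -0.904 -0.933 2.692
endloop
endfacet
facet normal -0.236 0.824 0.515
outer loop
vertex -0.904 -0.933 2.692
vertex 0.967 -0.403 2.703
vertex 0.126 -0.136 1.89
endloop
endfacet
facet normal 0.673 0.522 -0.524
outer loop
vertex 0.126 -0.136 1.89
vertex 1.204 -1.227 2.188
vertex 0.363 -0.959 1.374
endloop
endfacet
facet normal 0.673 0.521 -0.525
outer loop
vertex 0.967 -0.403 2.703
vertex 1.204 -1.227 2.188
vertex 0.126 -0.136 1.89
endloop
endfacet
facet normal -0.373 -0.431 0.822
outer loop
vertex 2.824 -2.176 4.783
vertex 2.803 -1.375 5.193
vertex 1.488 -1.959 4.291
endloop
endfacet
facet normal 0.023 -0.890 -0.455
outer loop
vertex 2.297 -1.025 2.507
vertex 2.824 -2.176 4.783
vertex 1.488 -1.959 4.291
endloop
endfacet
facet normal -0.373 -0.431 0.822
outer loop
vertex 1.488 -1.959 4.291
vertex 2.803 -1.375 5.193
vertex 1.467 -1.158 4.701
endloop
endfacet
facet normal -0.928 0.151 -0.342
outer loop
vertex 1.467 -1.158 4.701
vertex 2.297 -1.025 2.507
vertex 1.488 -1.959 4.291
endloop
endfacet
facet normal 0.928 -0.151 0.342
outer loop
vertex 2.824 -2.176 4.783
vertex 3.612 -0.441 3.409
vertex 2.803 -1.375 5.193
endloop
endfacet
facet normal 0.023 -0.890 -0.455
outer loop
vertex 3.633 -1.242 2.999
vertex 2.824 -2.176 4.783
vertex 2.297 -1.025 2.507
endloop
endfacet
facet normal 0.928 -0.151 0.342
outer loop
vertex 3.633 -1.242 2.999
vertex 3.612 -0.441 3.409
vertex 2.824 -2.176 4.783
endloop
endfacet
facet normal -0.023 0.890 0.455
outer loop
vertex 2.803 -1.375 5.193
vertex 3.612 -0.441 3.409
vertex 1.467 -1.158 4.701
endloop
endfacet
facet normal -0.928 0.151 -0.342
outer loop
vertex 2.276 -0.224 2.917
vertex 2.297 -1.025 2.507
vertex 1.467 -1.158 4.701
endloop
endfacet
facet normal -0.023 0.890 0.455
outer loop
vertex 1.467 -1.158 4.701
vertex 3.612 -0.441 3.409
vertex 2.276 -0.224 2.917
endloop
endfacet
facet normal 0.373 0.431 -0.822
outer loop
vertex 2.276 -0.224 2.917
vertex 3.633 -1.242 2.999
vertex 2.297 -1.025 2.507
endloop
endfacet
facet normal 0.373 0.431 -0.822
outer loop
vertex 3.612 -0.441 3.409
vertex 3.633 -1.242 2.999
vertex 2.276 -0.224 2.917
endloop
endfacet

endsolid


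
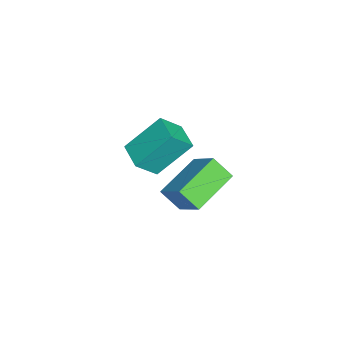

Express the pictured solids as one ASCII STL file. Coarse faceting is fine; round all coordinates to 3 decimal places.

solid 
facet normal -0.779 0.546 0.309
outer loop
vertex -1.045 2.299 1.991
vertex -0.142 3.053 2.937
vertex -0.85 2.998 1.247
endloop
endfacet
facet normal -0.598 -0.500 -0.626
outer loop
vertex 0.622 1.967 0.663
vertex -1.045 2.299 1.991
vertex -0.85 2.998 1.247
endloop
endfacet
facet normal -0.779 0.545 0.309
outer loop
vertex -0.85 2.998 1.247
vertex -0.142 3.053 2.937
vertex 0.053 3.753 2.193
endloop
endfacet
facet normal 0.187 0.673 -0.716
outer loop
vertex 0.053 3.753 2.193
vertex 0.622 1.967 0.663
vertex -0.85 2.998 1.247
endloop
endfacet
facet normal -0.188 -0.673 0.715
outer loop
vertex -1.045 2.299 1.991
vertex 1.33 2.022 2.353
vertex -0.142 3.053 2.937
endloop
endfacet
facet normal -0.599 -0.499 -0.627
outer loop
vertex 0.427 1.267 1.407
vertex -1.045 2.299 1.991
vertex 0.622 1.967 0.663
endloop
endfacet
facet normal -0.188 -0.673 0.716
outer loop
vertex 0.427 1.267 1.407
vertex 1.33 2.022 2.353
vertex -1.045 2.299 1.991
endloop
endfacet
facet normal 0.598 0.499 0.627
outer loop
vertex -0.142 3.053 2.937
vertex 1.33 2.022 2.353
vertex 0.053 3.753 2.193
endloop
endfacet
facet normal 0.188 0.673 -0.716
outer loop
vertex 1.525 2.721 1.609
vertex 0.622 1.967 0.663
vertex 0.053 3.753 2.193
endloop
endfacet
facet normal 0.599 0.500 0.626
outer loop
vertex 0.053 3.753 2.193
vertex 1.33 2.022 2.353
vertex 1.525 2.721 1.609
endloop
endfacet
facet normal 0.779 -0.545 -0.309
outer loop
vertex 1.525 2.721 1.609
vertex 0.427 1.267 1.407
vertex 0.622 1.967 0.663
endloop
endfacet
facet normal 0.779 -0.546 -0.308
outer loop
vertex 1.33 2.022 2.353
vertex 0.427 1.267 1.407
vertex 1.525 2.721 1.609
endloop
endfacet
facet normal -0.886 -0.451 0.106
outer loop
vertex -3.493 -0.513 0.219
vertex -3.982 0.771 1.59
vertex -3.971 0.225 -0.642
endloop
endfacet
facet normal 0.251 -0.662 -0.707
outer loop
vertex -2.898 0.769 -0.77
vertex -3.493 -0.513 0.219
vertex -3.971 0.225 -0.642
endloop
endfacet
facet normal -0.887 -0.450 0.106
outer loop
vertex -3.971 0.225 -0.642
vertex -3.982 0.771 1.59
vertex -4.459 1.508 0.729
endloop
endfacet
facet normal -0.388 0.600 -0.700
outer loop
vertex -4.459 1.508 0.729
vertex -2.898 0.769 -0.77
vertex -3.971 0.225 -0.642
endloop
endfacet
facet normal 0.388 -0.600 0.700
outer loop
vertex -3.493 -0.513 0.219
vertex -2.909 1.315 1.462
vertex -3.982 0.771 1.59
endloop
endfacet
facet normal 0.252 -0.662 -0.706
outer loop
vertex -2.421 0.032 0.091
vertex -3.493 -0.513 0.219
vertex -2.898 0.769 -0.77
endloop
endfacet
facet normal 0.388 -0.600 0.700
outer loop
vertex -2.421 0.032 0.091
vertex -2.909 1.315 1.462
vertex -3.493 -0.513 0.219
endloop
endfacet
facet normal -0.251 0.662 0.706
outer loop
vertex -3.982 0.771 1.59
vertex -2.909 1.315 1.462
vertex -4.459 1.508 0.729
endloop
endfacet
facet normal -0.388 0.599 -0.700
outer loop
vertex -3.387 2.053 0.601
vertex -2.898 0.769 -0.77
vertex -4.459 1.508 0.729
endloop
endfacet
facet normal -0.252 0.661 0.707
outer loop
vertex -4.459 1.508 0.729
vertex -2.909 1.315 1.462
vertex -3.387 2.053 0.601
endloop
endfacet
facet normal 0.887 0.450 -0.106
outer loop
vertex -3.387 2.053 0.601
vertex -2.421 0.032 0.091
vertex -2.898 0.769 -0.77
endloop
endfacet
facet normal 0.886 0.450 -0.106
outer loop
vertex -2.909 1.315 1.462
vertex -2.421 0.032 0.091
vertex -3.387 2.053 0.601
endloop
endfacet

endsolid


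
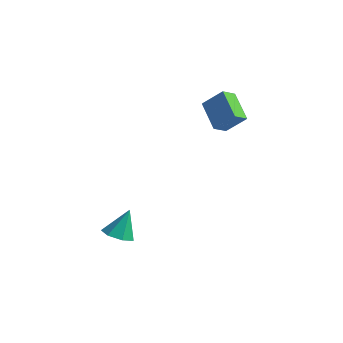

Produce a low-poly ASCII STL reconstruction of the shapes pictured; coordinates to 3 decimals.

solid 
facet normal -0.742 0.432 0.513
outer loop
vertex -1.192 3.545 2.176
vertex -0.271 3.959 3.161
vertex -1.055 4.321 1.721
endloop
endfacet
facet normal -0.653 -0.294 -0.698
outer loop
vertex 0.251 3.561 0.819
vertex -1.192 3.545 2.176
vertex -1.055 4.321 1.721
endloop
endfacet
facet normal -0.742 0.432 0.513
outer loop
vertex -1.055 4.321 1.721
vertex -0.271 3.959 3.161
vertex -0.134 4.735 2.705
endloop
endfacet
facet normal 0.151 0.853 -0.500
outer loop
vertex -0.134 4.735 2.705
vertex 0.251 3.561 0.819
vertex -1.055 4.321 1.721
endloop
endfacet
facet normal -0.151 -0.853 0.500
outer loop
vertex -1.192 3.545 2.176
vertex 1.035 3.199 2.259
vertex -0.271 3.959 3.161
endloop
endfacet
facet normal -0.653 -0.295 -0.698
outer loop
vertex 0.114 2.785 1.275
vertex -1.192 3.545 2.176
vertex 0.251 3.561 0.819
endloop
endfacet
facet normal -0.151 -0.853 0.500
outer loop
vertex 0.114 2.785 1.275
vertex 1.035 3.199 2.259
vertex -1.192 3.545 2.176
endloop
endfacet
facet normal 0.653 0.295 0.698
outer loop
vertex -0.271 3.959 3.161
vertex 1.035 3.199 2.259
vertex -0.134 4.735 2.705
endloop
endfacet
facet normal 0.151 0.853 -0.500
outer loop
vertex 1.172 3.975 1.804
vertex 0.251 3.561 0.819
vertex -0.134 4.735 2.705
endloop
endfacet
facet normal 0.653 0.294 0.698
outer loop
vertex -0.134 4.735 2.705
vertex 1.035 3.199 2.259
vertex 1.172 3.975 1.804
endloop
endfacet
facet normal 0.742 -0.432 -0.512
outer loop
vertex 1.172 3.975 1.804
vertex 0.114 2.785 1.275
vertex 0.251 3.561 0.819
endloop
endfacet
facet normal 0.742 -0.432 -0.513
outer loop
vertex 1.035 3.199 2.259
vertex 0.114 2.785 1.275
vertex 1.172 3.975 1.804
endloop
endfacet
facet normal -0.084 -0.437 -0.896
outer loop
vertex -0.846 -1.97 -4.485
vertex -1.657 -2.128 -4.332
vertex -1.314 -1.452 -4.694
endloop
endfacet
facet normal 0.724 0.685 0.077
outer loop
vertex -0.846 -1.97 -4.485
vertex -1.314 -1.452 -4.694
vertex -1.523 -1.432 -2.908
endloop
endfacet
facet normal -0.084 -0.437 -0.896
outer loop
vertex -1.314 -1.452 -4.694
vertex -1.657 -2.128 -4.332
vertex -2.04 -1.442 -4.631
endloop
endfacet
facet normal 0.013 1.000 -0.010
outer loop
vertex -1.314 -1.452 -4.694
vertex -2.04 -1.442 -4.631
vertex -1.523 -1.432 -2.908
endloop
endfacet
facet normal -0.085 -0.437 -0.895
outer loop
vertex -2.04 -1.442 -4.631
vertex -1.657 -2.128 -4.332
vertex -2.477 -1.949 -4.342
endloop
endfacet
facet normal -0.683 0.703 0.201
outer loop
vertex -2.04 -1.442 -4.631
vertex -2.477 -1.949 -4.342
vertex -1.523 -1.432 -2.908
endloop
endfacet
facet normal -0.085 -0.437 -0.895
outer loop
vertex -2.477 -1.949 -4.342
vertex -1.657 -2.128 -4.332
vertex -2.297 -2.59 -4.046
endloop
endfacet
facet normal -0.836 0.019 0.549
outer loop
vertex -2.477 -1.949 -4.342
vertex -2.297 -2.59 -4.046
vertex -1.523 -1.432 -2.908
endloop
endfacet
facet normal -0.084 -0.438 -0.895
outer loop
vertex -2.297 -2.59 -4.046
vertex -1.657 -2.128 -4.332
vertex -1.634 -2.883 -3.965
endloop
endfacet
facet normal -0.333 -0.539 0.774
outer loop
vertex -2.297 -2.59 -4.046
vertex -1.634 -2.883 -3.965
vertex -1.523 -1.432 -2.908
endloop
endfacet
facet normal -0.083 -0.438 -0.895
outer loop
vertex -1.634 -2.883 -3.965
vertex -1.657 -2.128 -4.332
vertex -0.989 -2.607 -4.16
endloop
endfacet
facet normal 0.448 -0.549 0.706
outer loop
vertex -1.634 -2.883 -3.965
vertex -0.989 -2.607 -4.16
vertex -1.523 -1.432 -2.908
endloop
endfacet
facet normal -0.084 -0.438 -0.895
outer loop
vertex -0.989 -2.607 -4.16
vertex -1.657 -2.128 -4.332
vertex -0.846 -1.97 -4.485
endloop
endfacet
facet normal 0.918 -0.004 0.396
outer loop
vertex -0.989 -2.607 -4.16
vertex -0.846 -1.97 -4.485
vertex -1.523 -1.432 -2.908
endloop
endfacet

endsolid


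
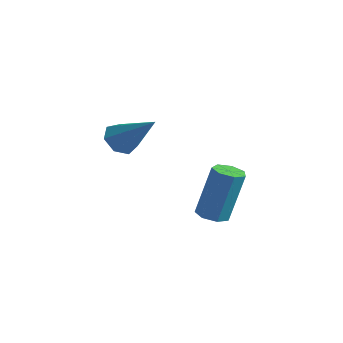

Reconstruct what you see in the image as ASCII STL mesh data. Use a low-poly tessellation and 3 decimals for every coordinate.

solid 
facet normal -0.760 -0.149 -0.633
outer loop
vertex -1.277 -1.166 -0.277
vertex -1.688 -1.151 0.213
vertex -1.481 -0.666 -0.15
endloop
endfacet
facet normal 0.747 0.433 -0.505
outer loop
vertex -1.277 -1.166 -0.277
vertex -1.481 -0.666 -0.15
vertex -0.352 -0.889 1.327
endloop
endfacet
facet normal -0.759 -0.150 -0.633
outer loop
vertex -1.481 -0.666 -0.15
vertex -1.688 -1.151 0.213
vertex -1.842 -0.531 0.251
endloop
endfacet
facet normal 0.280 0.957 -0.070
outer loop
vertex -1.481 -0.666 -0.15
vertex -1.842 -0.531 0.251
vertex -0.352 -0.889 1.327
endloop
endfacet
facet normal -0.759 -0.150 -0.634
outer loop
vertex -1.842 -0.531 0.251
vertex -1.688 -1.151 0.213
vertex -2.087 -0.863 0.623
endloop
endfacet
facet normal -0.218 0.795 0.566
outer loop
vertex -1.842 -0.531 0.251
vertex -2.087 -0.863 0.623
vertex -0.352 -0.889 1.327
endloop
endfacet
facet normal -0.759 -0.149 -0.634
outer loop
vertex -2.087 -0.863 0.623
vertex -1.688 -1.151 0.213
vertex -2.032 -1.412 0.686
endloop
endfacet
facet normal -0.374 0.069 0.925
outer loop
vertex -2.087 -0.863 0.623
vertex -2.032 -1.412 0.686
vertex -0.352 -0.889 1.327
endloop
endfacet
facet normal -0.759 -0.149 -0.634
outer loop
vertex -2.032 -1.412 0.686
vertex -1.688 -1.151 0.213
vertex -1.718 -1.765 0.393
endloop
endfacet
facet normal -0.071 -0.674 0.736
outer loop
vertex -2.032 -1.412 0.686
vertex -1.718 -1.765 0.393
vertex -0.352 -0.889 1.327
endloop
endfacet
facet normal -0.760 -0.148 -0.633
outer loop
vertex -1.718 -1.765 0.393
vertex -1.688 -1.151 0.213
vertex -1.382 -1.655 -0.036
endloop
endfacet
facet normal 0.465 -0.874 0.140
outer loop
vertex -1.718 -1.765 0.393
vertex -1.382 -1.655 -0.036
vertex -0.352 -0.889 1.327
endloop
endfacet
facet normal -0.760 -0.149 -0.633
outer loop
vertex -1.382 -1.655 -0.036
vertex -1.688 -1.151 0.213
vertex -1.277 -1.166 -0.277
endloop
endfacet
facet normal 0.828 -0.381 -0.412
outer loop
vertex -1.382 -1.655 -0.036
vertex -1.277 -1.166 -0.277
vertex -0.352 -0.889 1.327
endloop
endfacet
facet normal -0.128 -0.234 -0.964
outer loop
vertex -0.264 1.981 -3.813
vertex -0.768 1.747 -3.689
vertex -0.653 2.285 -3.835
endloop
endfacet
facet normal 0.603 0.753 -0.264
outer loop
vertex -0.264 1.981 -3.813
vertex -0.653 2.285 -3.835
vertex -0.007 2.448 -1.896
endloop
endfacet
facet normal 0.602 0.753 -0.264
outer loop
vertex -0.007 2.448 -1.896
vertex -0.653 2.285 -3.835
vertex -0.397 2.752 -1.918
endloop
endfacet
facet normal 0.129 0.235 0.963
outer loop
vertex -0.007 2.448 -1.896
vertex -0.397 2.752 -1.918
vertex -0.512 2.213 -1.771
endloop
endfacet
facet normal -0.128 -0.234 -0.964
outer loop
vertex -0.653 2.285 -3.835
vertex -0.768 1.747 -3.689
vertex -1.129 2.184 -3.747
endloop
endfacet
facet normal -0.239 0.950 -0.200
outer loop
vertex -0.653 2.285 -3.835
vertex -1.129 2.184 -3.747
vertex -0.397 2.752 -1.918
endloop
endfacet
facet normal -0.239 0.950 -0.199
outer loop
vertex -0.397 2.752 -1.918
vertex -1.129 2.184 -3.747
vertex -0.873 2.651 -1.829
endloop
endfacet
facet normal 0.130 0.235 0.963
outer loop
vertex -0.397 2.752 -1.918
vertex -0.873 2.651 -1.829
vertex -0.512 2.213 -1.771
endloop
endfacet
facet normal -0.129 -0.234 -0.964
outer loop
vertex -1.129 2.184 -3.747
vertex -0.768 1.747 -3.689
vertex -1.333 1.753 -3.615
endloop
endfacet
facet normal -0.902 0.432 0.015
outer loop
vertex -1.129 2.184 -3.747
vertex -1.333 1.753 -3.615
vertex -0.873 2.651 -1.829
endloop
endfacet
facet normal -0.902 0.432 0.015
outer loop
vertex -0.873 2.651 -1.829
vertex -1.333 1.753 -3.615
vertex -1.077 2.22 -1.697
endloop
endfacet
facet normal 0.129 0.234 0.964
outer loop
vertex -0.873 2.651 -1.829
vertex -1.077 2.22 -1.697
vertex -0.512 2.213 -1.771
endloop
endfacet
facet normal -0.129 -0.236 -0.963
outer loop
vertex -1.333 1.753 -3.615
vertex -0.768 1.747 -3.689
vertex -1.112 1.318 -3.538
endloop
endfacet
facet normal -0.885 -0.411 0.218
outer loop
vertex -1.333 1.753 -3.615
vertex -1.112 1.318 -3.538
vertex -1.077 2.22 -1.697
endloop
endfacet
facet normal -0.885 -0.411 0.218
outer loop
vertex -1.077 2.22 -1.697
vertex -1.112 1.318 -3.538
vertex -0.856 1.784 -1.621
endloop
endfacet
facet normal 0.129 0.233 0.964
outer loop
vertex -1.077 2.22 -1.697
vertex -0.856 1.784 -1.621
vertex -0.512 2.213 -1.771
endloop
endfacet
facet normal -0.130 -0.235 -0.963
outer loop
vertex -1.112 1.318 -3.538
vertex -0.768 1.747 -3.689
vertex -0.632 1.205 -3.575
endloop
endfacet
facet normal -0.203 -0.945 0.257
outer loop
vertex -1.112 1.318 -3.538
vertex -0.632 1.205 -3.575
vertex -0.856 1.784 -1.621
endloop
endfacet
facet normal -0.201 -0.945 0.257
outer loop
vertex -0.856 1.784 -1.621
vertex -0.632 1.205 -3.575
vertex -0.376 1.672 -1.658
endloop
endfacet
facet normal 0.129 0.234 0.964
outer loop
vertex -0.856 1.784 -1.621
vertex -0.376 1.672 -1.658
vertex -0.512 2.213 -1.771
endloop
endfacet
facet normal -0.128 -0.235 -0.964
outer loop
vertex -0.632 1.205 -3.575
vertex -0.768 1.747 -3.689
vertex -0.254 1.5 -3.697
endloop
endfacet
facet normal 0.632 -0.768 0.103
outer loop
vertex -0.632 1.205 -3.575
vertex -0.254 1.5 -3.697
vertex -0.376 1.672 -1.658
endloop
endfacet
facet normal 0.632 -0.768 0.103
outer loop
vertex -0.376 1.672 -1.658
vertex -0.254 1.5 -3.697
vertex 0.002 1.967 -1.78
endloop
endfacet
facet normal 0.129 0.234 0.964
outer loop
vertex -0.376 1.672 -1.658
vertex 0.002 1.967 -1.78
vertex -0.512 2.213 -1.771
endloop
endfacet
facet normal -0.128 -0.235 -0.964
outer loop
vertex -0.254 1.5 -3.697
vertex -0.768 1.747 -3.689
vertex -0.264 1.981 -3.813
endloop
endfacet
facet normal 0.991 -0.011 -0.130
outer loop
vertex -0.254 1.5 -3.697
vertex -0.264 1.981 -3.813
vertex 0.002 1.967 -1.78
endloop
endfacet
facet normal 0.991 -0.013 -0.130
outer loop
vertex 0.002 1.967 -1.78
vertex -0.264 1.981 -3.813
vertex -0.007 2.448 -1.896
endloop
endfacet
facet normal 0.129 0.235 0.963
outer loop
vertex 0.002 1.967 -1.78
vertex -0.007 2.448 -1.896
vertex -0.512 2.213 -1.771
endloop
endfacet

endsolid


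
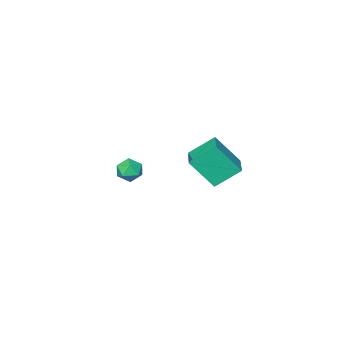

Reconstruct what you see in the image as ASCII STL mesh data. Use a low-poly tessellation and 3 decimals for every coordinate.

solid 
facet normal -0.280 0.208 0.937
outer loop
vertex 2.406 -1.151 -0.319
vertex 2.697 -1.696 -0.111
vertex 3.032 -1.137 -0.135
endloop
endfacet
facet normal -0.183 0.806 0.562
outer loop
vertex 2.406 -1.151 -0.319
vertex 3.032 -1.137 -0.135
vertex 2.841 -0.81 -0.666
endloop
endfacet
facet normal -0.619 0.785 -0.004
outer loop
vertex 2.406 -1.151 -0.319
vertex 2.841 -0.81 -0.666
vertex 2.389 -1.168 -0.97
endloop
endfacet
facet normal -0.985 0.173 0.021
outer loop
vertex 2.406 -1.151 -0.319
vertex 2.389 -1.168 -0.97
vertex 2.3 -1.715 -0.628
endloop
endfacet
facet normal -0.776 -0.184 0.603
outer loop
vertex 2.406 -1.151 -0.319
vertex 2.3 -1.715 -0.628
vertex 2.697 -1.696 -0.111
endloop
endfacet
facet normal 0.489 0.810 0.323
outer loop
vertex 2.841 -0.81 -0.666
vertex 3.032 -1.137 -0.135
vertex 3.4 -1.145 -0.672
endloop
endfacet
facet normal 0.333 -0.159 0.930
outer loop
vertex 3.032 -1.137 -0.135
vertex 2.697 -1.696 -0.111
vertex 3.311 -1.692 -0.33
endloop
endfacet
facet normal -0.470 -0.792 0.390
outer loop
vertex 2.697 -1.696 -0.111
vertex 2.3 -1.715 -0.628
vertex 2.859 -2.05 -0.634
endloop
endfacet
facet normal -0.808 -0.213 -0.550
outer loop
vertex 2.3 -1.715 -0.628
vertex 2.389 -1.168 -0.97
vertex 2.668 -1.723 -1.165
endloop
endfacet
facet normal -0.216 0.776 -0.592
outer loop
vertex 2.389 -1.168 -0.97
vertex 2.841 -0.81 -0.666
vertex 3.003 -1.164 -1.189
endloop
endfacet
facet normal 0.985 -0.173 -0.021
outer loop
vertex 3.294 -1.709 -0.981
vertex 3.4 -1.145 -0.672
vertex 3.311 -1.692 -0.33
endloop
endfacet
facet normal 0.619 -0.785 0.004
outer loop
vertex 3.294 -1.709 -0.981
vertex 3.311 -1.692 -0.33
vertex 2.859 -2.05 -0.634
endloop
endfacet
facet normal 0.183 -0.806 -0.562
outer loop
vertex 3.294 -1.709 -0.981
vertex 2.859 -2.05 -0.634
vertex 2.668 -1.723 -1.165
endloop
endfacet
facet normal 0.280 -0.208 -0.937
outer loop
vertex 3.294 -1.709 -0.981
vertex 2.668 -1.723 -1.165
vertex 3.003 -1.164 -1.189
endloop
endfacet
facet normal 0.776 0.184 -0.603
outer loop
vertex 3.294 -1.709 -0.981
vertex 3.003 -1.164 -1.189
vertex 3.4 -1.145 -0.672
endloop
endfacet
facet normal 0.808 0.213 0.550
outer loop
vertex 3.311 -1.692 -0.33
vertex 3.4 -1.145 -0.672
vertex 3.032 -1.137 -0.135
endloop
endfacet
facet normal 0.216 -0.776 0.592
outer loop
vertex 2.859 -2.05 -0.634
vertex 3.311 -1.692 -0.33
vertex 2.697 -1.696 -0.111
endloop
endfacet
facet normal -0.489 -0.810 -0.323
outer loop
vertex 2.668 -1.723 -1.165
vertex 2.859 -2.05 -0.634
vertex 2.3 -1.715 -0.628
endloop
endfacet
facet normal -0.333 0.159 -0.930
outer loop
vertex 3.003 -1.164 -1.189
vertex 2.668 -1.723 -1.165
vertex 2.389 -1.168 -0.97
endloop
endfacet
facet normal 0.470 0.792 -0.390
outer loop
vertex 3.4 -1.145 -0.672
vertex 3.003 -1.164 -1.189
vertex 2.841 -0.81 -0.666
endloop
endfacet
facet normal -0.683 0.396 0.614
outer loop
vertex -3.066 -3.173 -1.465
vertex -2.238 -2.035 -1.279
vertex -3.867 -2.359 -2.882
endloop
endfacet
facet normal -0.583 -0.802 -0.131
outer loop
vertex -2.822 -2.965 -3.821
vertex -3.066 -3.173 -1.465
vertex -3.867 -2.359 -2.882
endloop
endfacet
facet normal -0.683 0.396 0.614
outer loop
vertex -3.867 -2.359 -2.882
vertex -2.238 -2.035 -1.279
vertex -3.039 -1.22 -2.696
endloop
endfacet
facet normal -0.440 0.447 -0.779
outer loop
vertex -3.039 -1.22 -2.696
vertex -2.822 -2.965 -3.821
vertex -3.867 -2.359 -2.882
endloop
endfacet
facet normal 0.440 -0.447 0.779
outer loop
vertex -3.066 -3.173 -1.465
vertex -1.193 -2.641 -2.218
vertex -2.238 -2.035 -1.279
endloop
endfacet
facet normal -0.583 -0.801 -0.131
outer loop
vertex -2.021 -3.78 -2.404
vertex -3.066 -3.173 -1.465
vertex -2.822 -2.965 -3.821
endloop
endfacet
facet normal 0.440 -0.447 0.779
outer loop
vertex -2.021 -3.78 -2.404
vertex -1.193 -2.641 -2.218
vertex -3.066 -3.173 -1.465
endloop
endfacet
facet normal 0.583 0.802 0.132
outer loop
vertex -2.238 -2.035 -1.279
vertex -1.193 -2.641 -2.218
vertex -3.039 -1.22 -2.696
endloop
endfacet
facet normal -0.440 0.447 -0.779
outer loop
vertex -1.994 -1.827 -3.635
vertex -2.822 -2.965 -3.821
vertex -3.039 -1.22 -2.696
endloop
endfacet
facet normal 0.583 0.802 0.131
outer loop
vertex -3.039 -1.22 -2.696
vertex -1.193 -2.641 -2.218
vertex -1.994 -1.827 -3.635
endloop
endfacet
facet normal 0.683 -0.396 -0.614
outer loop
vertex -1.994 -1.827 -3.635
vertex -2.021 -3.78 -2.404
vertex -2.822 -2.965 -3.821
endloop
endfacet
facet normal 0.683 -0.396 -0.614
outer loop
vertex -1.193 -2.641 -2.218
vertex -2.021 -3.78 -2.404
vertex -1.994 -1.827 -3.635
endloop
endfacet

endsolid


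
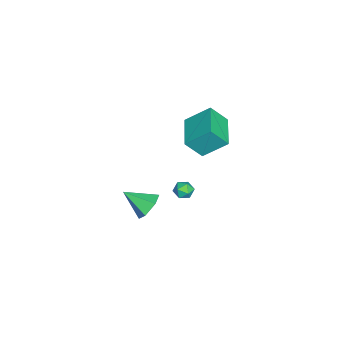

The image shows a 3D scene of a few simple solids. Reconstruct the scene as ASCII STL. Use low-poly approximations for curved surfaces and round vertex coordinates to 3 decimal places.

solid 
facet normal -0.974 -0.206 0.098
outer loop
vertex -4.811 1.982 4.372
vertex -5.122 2.908 3.221
vertex -4.632 0.571 3.189
endloop
endfacet
facet normal 0.206 -0.613 0.763
outer loop
vertex -2.538 1.012 2.979
vertex -4.811 1.982 4.372
vertex -4.632 0.571 3.189
endloop
endfacet
facet normal -0.974 -0.206 0.098
outer loop
vertex -4.632 0.571 3.189
vertex -5.122 2.908 3.221
vertex -4.943 1.497 2.038
endloop
endfacet
facet normal 0.096 -0.763 -0.640
outer loop
vertex -4.943 1.497 2.038
vertex -2.538 1.012 2.979
vertex -4.632 0.571 3.189
endloop
endfacet
facet normal -0.096 0.763 0.640
outer loop
vertex -4.811 1.982 4.372
vertex -3.028 3.349 3.011
vertex -5.122 2.908 3.221
endloop
endfacet
facet normal 0.206 -0.613 0.763
outer loop
vertex -2.717 2.423 4.162
vertex -4.811 1.982 4.372
vertex -2.538 1.012 2.979
endloop
endfacet
facet normal -0.096 0.763 0.640
outer loop
vertex -2.717 2.423 4.162
vertex -3.028 3.349 3.011
vertex -4.811 1.982 4.372
endloop
endfacet
facet normal -0.206 0.613 -0.763
outer loop
vertex -5.122 2.908 3.221
vertex -3.028 3.349 3.011
vertex -4.943 1.497 2.038
endloop
endfacet
facet normal 0.096 -0.763 -0.640
outer loop
vertex -2.849 1.938 1.828
vertex -2.538 1.012 2.979
vertex -4.943 1.497 2.038
endloop
endfacet
facet normal -0.206 0.613 -0.763
outer loop
vertex -4.943 1.497 2.038
vertex -3.028 3.349 3.011
vertex -2.849 1.938 1.828
endloop
endfacet
facet normal 0.974 0.206 -0.098
outer loop
vertex -2.849 1.938 1.828
vertex -2.717 2.423 4.162
vertex -2.538 1.012 2.979
endloop
endfacet
facet normal 0.974 0.206 -0.098
outer loop
vertex -3.028 3.349 3.011
vertex -2.717 2.423 4.162
vertex -2.849 1.938 1.828
endloop
endfacet
facet normal 0.245 0.781 0.575
outer loop
vertex -3.099 1.472 -1.46
vertex -2.978 1.068 -0.963
vertex -2.501 1.225 -1.379
endloop
endfacet
facet normal 0.392 0.913 -0.112
outer loop
vertex -3.099 1.472 -1.46
vertex -2.501 1.225 -1.379
vertex -2.76 1.263 -1.976
endloop
endfacet
facet normal -0.213 0.849 -0.484
outer loop
vertex -3.099 1.472 -1.46
vertex -2.76 1.263 -1.976
vertex -3.396 1.13 -1.929
endloop
endfacet
facet normal -0.736 0.677 -0.028
outer loop
vertex -3.099 1.472 -1.46
vertex -3.396 1.13 -1.929
vertex -3.531 1.009 -1.303
endloop
endfacet
facet normal -0.453 0.635 0.626
outer loop
vertex -3.099 1.472 -1.46
vertex -3.531 1.009 -1.303
vertex -2.978 1.068 -0.963
endloop
endfacet
facet normal 0.845 0.411 -0.341
outer loop
vertex -2.76 1.263 -1.976
vertex -2.501 1.225 -1.379
vertex -2.429 0.731 -1.797
endloop
endfacet
facet normal 0.606 0.198 0.770
outer loop
vertex -2.501 1.225 -1.379
vertex -2.978 1.068 -0.963
vertex -2.564 0.61 -1.171
endloop
endfacet
facet normal -0.521 -0.037 0.853
outer loop
vertex -2.978 1.068 -0.963
vertex -3.531 1.009 -1.303
vertex -3.2 0.477 -1.124
endloop
endfacet
facet normal -0.978 0.031 -0.205
outer loop
vertex -3.531 1.009 -1.303
vertex -3.396 1.13 -1.929
vertex -3.459 0.515 -1.721
endloop
endfacet
facet normal -0.134 0.307 -0.942
outer loop
vertex -3.396 1.13 -1.929
vertex -2.76 1.263 -1.976
vertex -2.982 0.672 -2.137
endloop
endfacet
facet normal 0.736 -0.677 0.028
outer loop
vertex -2.861 0.268 -1.64
vertex -2.429 0.731 -1.797
vertex -2.564 0.61 -1.171
endloop
endfacet
facet normal 0.213 -0.849 0.484
outer loop
vertex -2.861 0.268 -1.64
vertex -2.564 0.61 -1.171
vertex -3.2 0.477 -1.124
endloop
endfacet
facet normal -0.392 -0.913 0.112
outer loop
vertex -2.861 0.268 -1.64
vertex -3.2 0.477 -1.124
vertex -3.459 0.515 -1.721
endloop
endfacet
facet normal -0.245 -0.781 -0.575
outer loop
vertex -2.861 0.268 -1.64
vertex -3.459 0.515 -1.721
vertex -2.982 0.672 -2.137
endloop
endfacet
facet normal 0.453 -0.635 -0.626
outer loop
vertex -2.861 0.268 -1.64
vertex -2.982 0.672 -2.137
vertex -2.429 0.731 -1.797
endloop
endfacet
facet normal 0.978 -0.031 0.205
outer loop
vertex -2.564 0.61 -1.171
vertex -2.429 0.731 -1.797
vertex -2.501 1.225 -1.379
endloop
endfacet
facet normal 0.134 -0.307 0.942
outer loop
vertex -3.2 0.477 -1.124
vertex -2.564 0.61 -1.171
vertex -2.978 1.068 -0.963
endloop
endfacet
facet normal -0.845 -0.411 0.341
outer loop
vertex -3.459 0.515 -1.721
vertex -3.2 0.477 -1.124
vertex -3.531 1.009 -1.303
endloop
endfacet
facet normal -0.606 -0.198 -0.770
outer loop
vertex -2.982 0.672 -2.137
vertex -3.459 0.515 -1.721
vertex -3.396 1.13 -1.929
endloop
endfacet
facet normal 0.521 0.037 -0.853
outer loop
vertex -2.429 0.731 -1.797
vertex -2.982 0.672 -2.137
vertex -2.76 1.263 -1.976
endloop
endfacet
facet normal 0.063 0.841 -0.538
outer loop
vertex -2.7 -1.273 -4.09
vertex -3.683 -1.275 -4.209
vertex -3.278 -0.81 -3.434
endloop
endfacet
facet normal 0.705 -0.112 0.700
outer loop
vertex -2.7 -1.273 -4.09
vertex -3.278 -0.81 -3.434
vertex -3.797 -2.805 -3.231
endloop
endfacet
facet normal 0.063 0.841 -0.537
outer loop
vertex -3.278 -0.81 -3.434
vertex -3.683 -1.275 -4.209
vertex -4.261 -0.812 -3.552
endloop
endfacet
facet normal -0.118 0.131 0.984
outer loop
vertex -3.278 -0.81 -3.434
vertex -4.261 -0.812 -3.552
vertex -3.797 -2.805 -3.231
endloop
endfacet
facet normal 0.063 0.841 -0.537
outer loop
vertex -4.261 -0.812 -3.552
vertex -3.683 -1.275 -4.209
vertex -4.665 -1.277 -4.327
endloop
endfacet
facet normal -0.851 -0.115 0.513
outer loop
vertex -4.261 -0.812 -3.552
vertex -4.665 -1.277 -4.327
vertex -3.797 -2.805 -3.231
endloop
endfacet
facet normal 0.063 0.842 -0.537
outer loop
vertex -4.665 -1.277 -4.327
vertex -3.683 -1.275 -4.209
vertex -4.087 -1.739 -4.984
endloop
endfacet
facet normal -0.759 -0.605 -0.242
outer loop
vertex -4.665 -1.277 -4.327
vertex -4.087 -1.739 -4.984
vertex -3.797 -2.805 -3.231
endloop
endfacet
facet normal 0.063 0.841 -0.537
outer loop
vertex -4.087 -1.739 -4.984
vertex -3.683 -1.275 -4.209
vertex -3.104 -1.737 -4.865
endloop
endfacet
facet normal 0.065 -0.848 -0.526
outer loop
vertex -4.087 -1.739 -4.984
vertex -3.104 -1.737 -4.865
vertex -3.797 -2.805 -3.231
endloop
endfacet
facet normal 0.063 0.841 -0.537
outer loop
vertex -3.104 -1.737 -4.865
vertex -3.683 -1.275 -4.209
vertex -2.7 -1.273 -4.09
endloop
endfacet
facet normal 0.797 -0.602 -0.055
outer loop
vertex -3.104 -1.737 -4.865
vertex -2.7 -1.273 -4.09
vertex -3.797 -2.805 -3.231
endloop
endfacet

endsolid
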